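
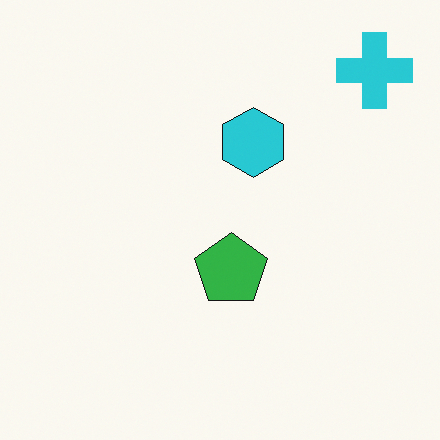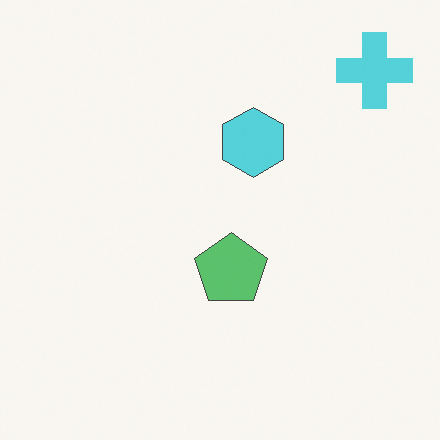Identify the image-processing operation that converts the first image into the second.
It was given slightly reduced contrast.

Tones are pushed toward mid-grey across the whole image — a global contrast change.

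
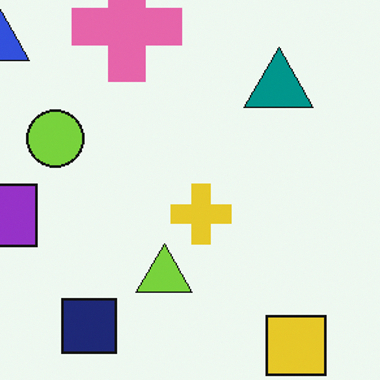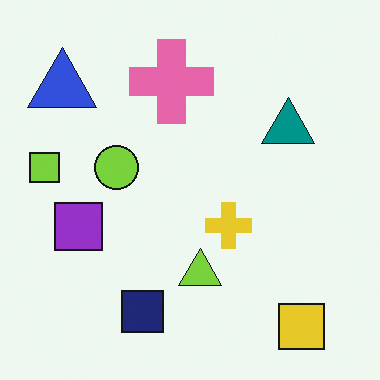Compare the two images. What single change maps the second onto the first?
Cropped slightly and scaled back up.

The visible shapes are larger and the field of view is narrower; shapes near the original edges may be partly or wholly outside the frame — a crop-and-rescale.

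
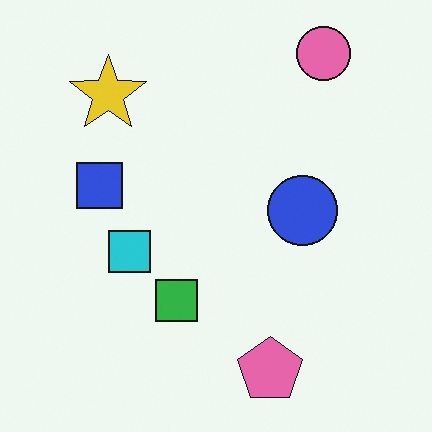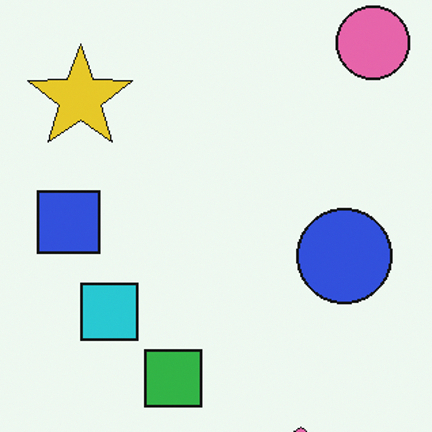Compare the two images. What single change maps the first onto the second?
The image was cropped slightly and scaled back up.

The visible shapes are larger and the field of view is narrower; shapes near the original edges may be partly or wholly outside the frame — a crop-and-rescale.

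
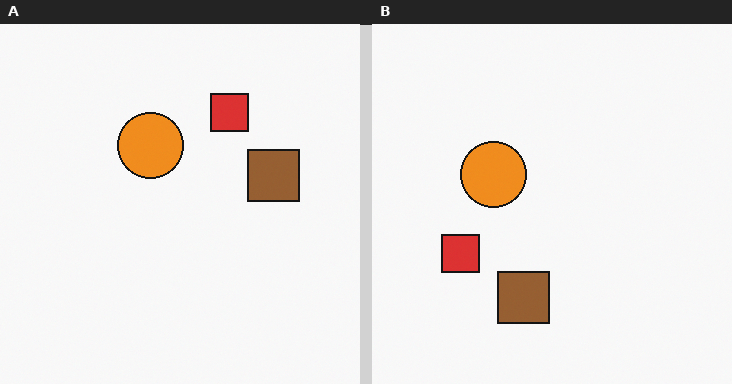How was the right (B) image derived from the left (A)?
The right (B) image is the left (A) transposed (reflected across the top-left ↔ bottom-right diagonal).

Shapes have swapped their row and column positions — what was in the top-right is now in the bottom-left — a diagonal reflection.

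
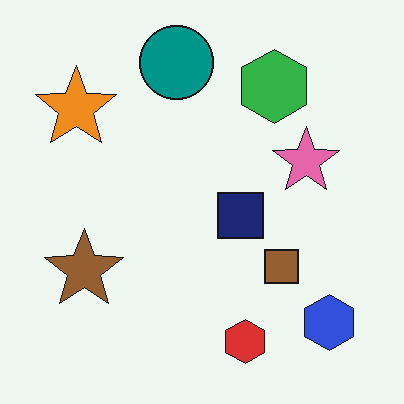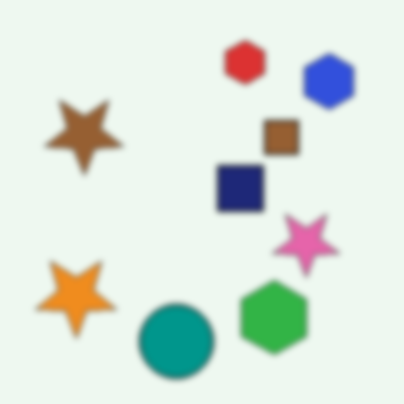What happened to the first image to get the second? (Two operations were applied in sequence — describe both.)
The second image is the first flipped vertically (top ↔ bottom), then noticeably gaussian-blurred.

The teal circle is in the top of the first image and the bottom of the second — shapes on opposite sides of the horizontal midline have swapped in a mirror flip. Shape edges and outlines are uniformly softened across the whole image.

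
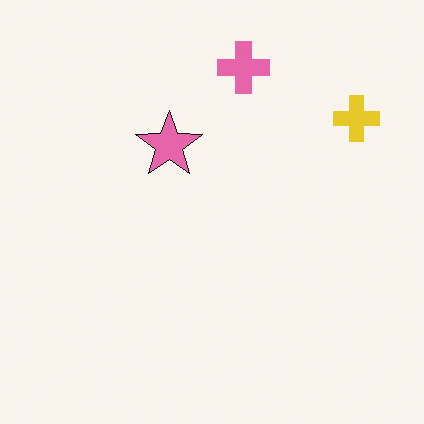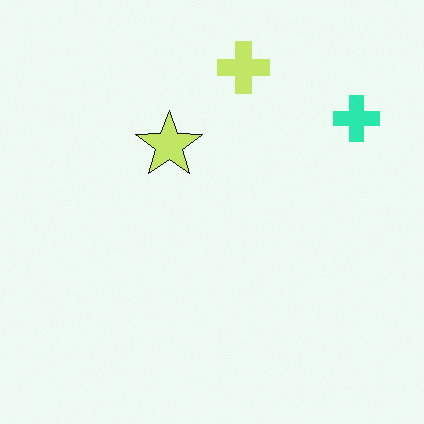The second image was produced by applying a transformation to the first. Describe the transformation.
The second image is the first hue-shifted through roughly a third of the color wheel.

Every shape's color has rotated by the same amount around the hue wheel — a uniform hue shift.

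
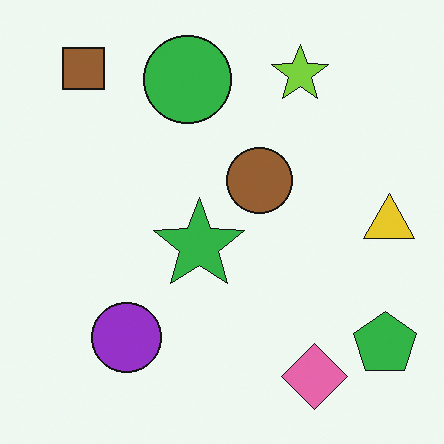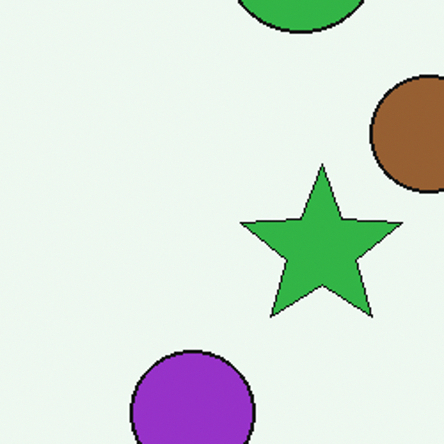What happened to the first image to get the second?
The transformation is: cropped to a noticeably smaller region and rescaled.

The visible shapes are larger and the field of view is narrower; shapes near the original edges may be partly or wholly outside the frame — a crop-and-rescale.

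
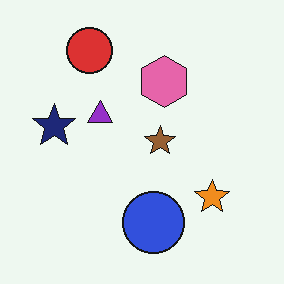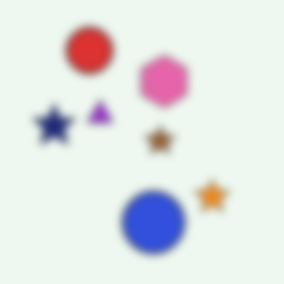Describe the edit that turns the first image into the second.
Noticeably gaussian-blurred.

Shape edges and outlines are uniformly softened across the whole image.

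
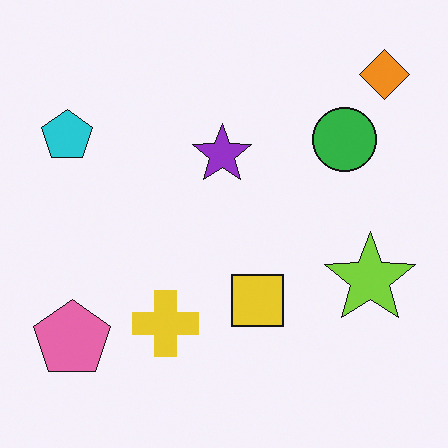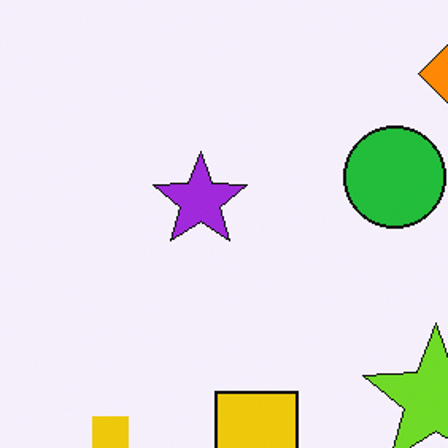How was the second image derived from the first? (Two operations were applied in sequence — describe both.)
The transformation is: slightly oversaturated, then cropped slightly and scaled back up.

All colors are more vivid — a global saturation change. The visible shapes are larger and the field of view is narrower; shapes near the original edges may be partly or wholly outside the frame — a crop-and-rescale.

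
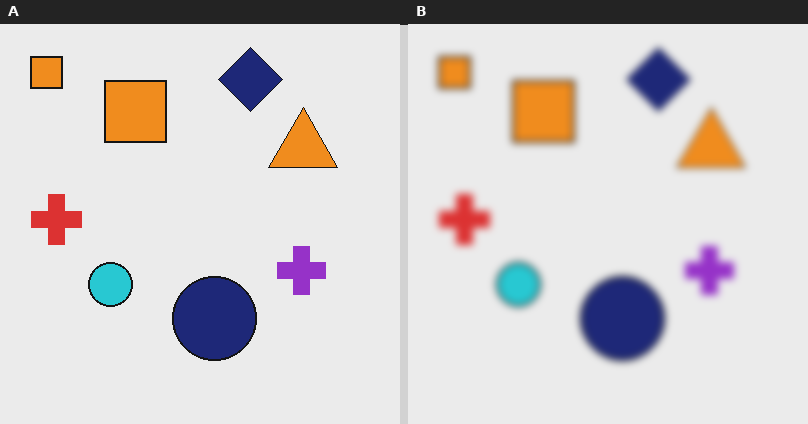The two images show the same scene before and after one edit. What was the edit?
The image was moderately blurred.

Shape edges and outlines are uniformly softened across the whole image.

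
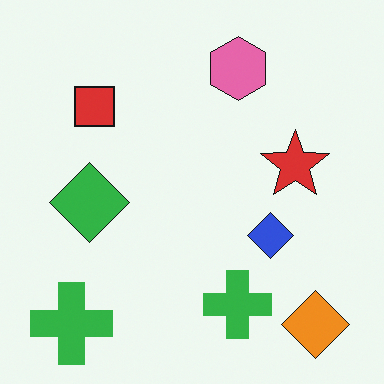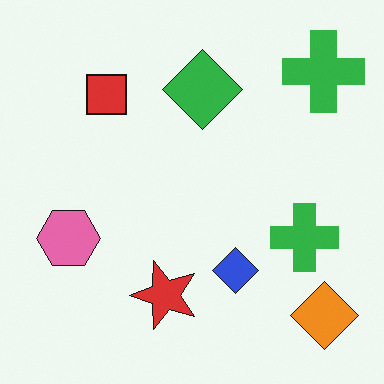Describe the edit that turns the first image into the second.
The second image is the first transposed (reflected across the top-left ↔ bottom-right diagonal).

Shapes have swapped their row and column positions — what was in the top-right is now in the bottom-left — a diagonal reflection.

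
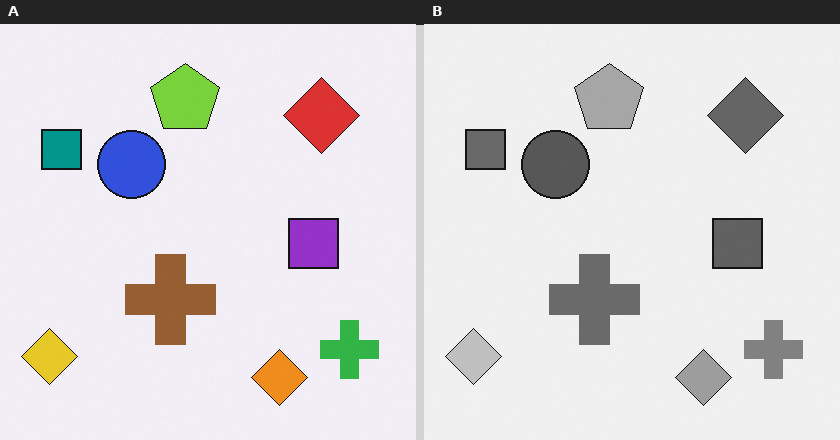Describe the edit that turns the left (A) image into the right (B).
This is the original image converted to grayscale.

All color is removed — every shape is now a shade of grey.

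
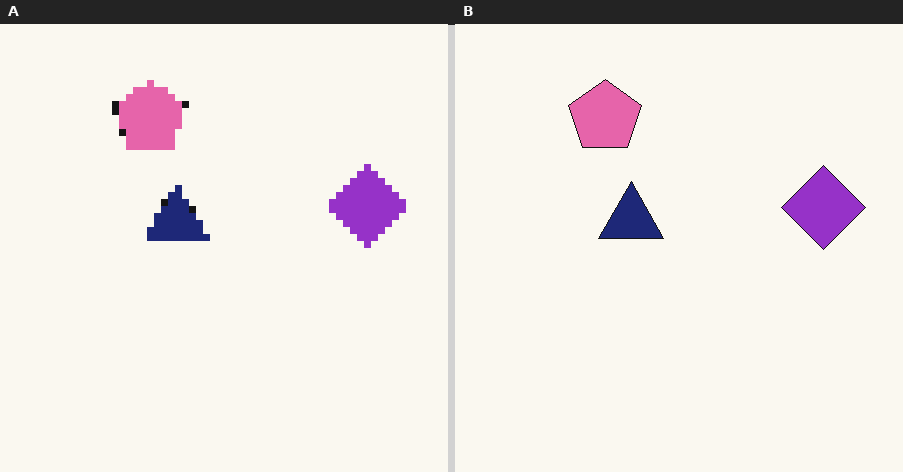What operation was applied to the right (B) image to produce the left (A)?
This is the original image pixelated into visible square blocks.

Shapes are reduced to large square blocks; fine edges and outlines are lost — a downscale-then-upscale (mosaic) effect.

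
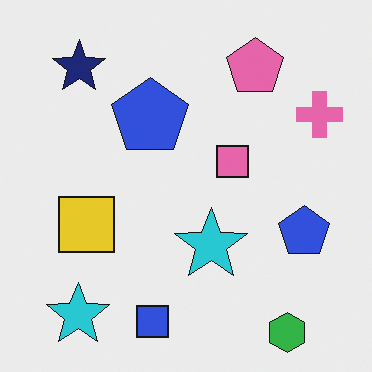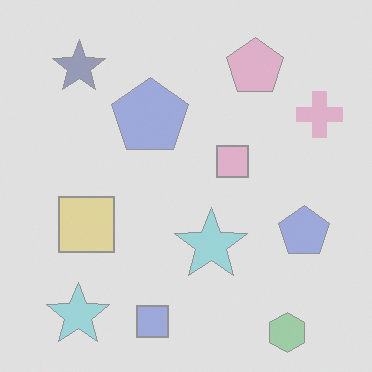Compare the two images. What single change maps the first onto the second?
The second image is the first given much lower contrast.

Tones are pushed toward mid-grey across the whole image — a global contrast change.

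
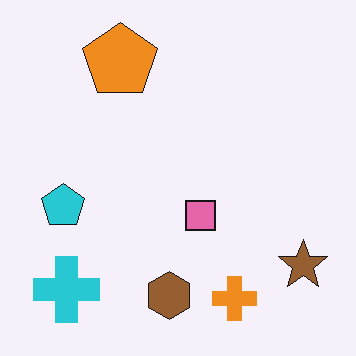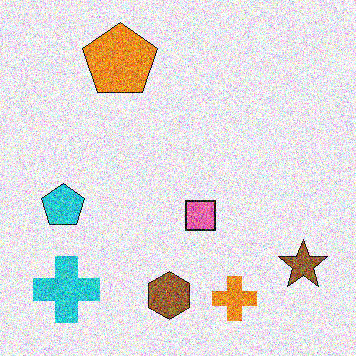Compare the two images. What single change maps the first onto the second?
The transformation is: degraded with a thick layer of grain.

Random speckle covers the whole image, including the flat background.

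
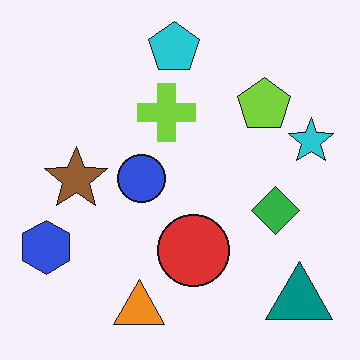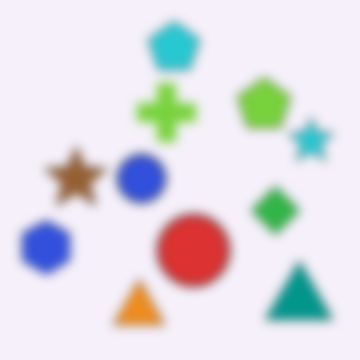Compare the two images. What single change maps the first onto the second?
The image was heavily blurred.

Shape edges and outlines are uniformly softened across the whole image.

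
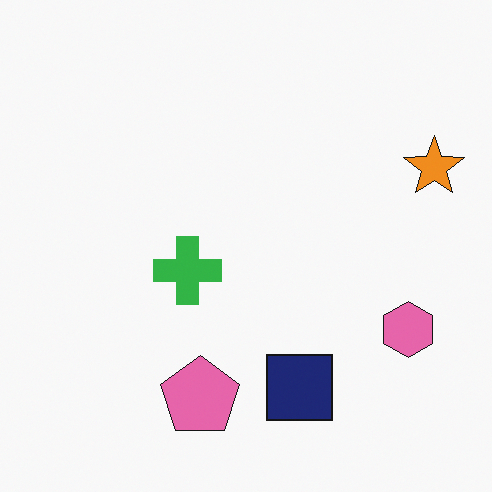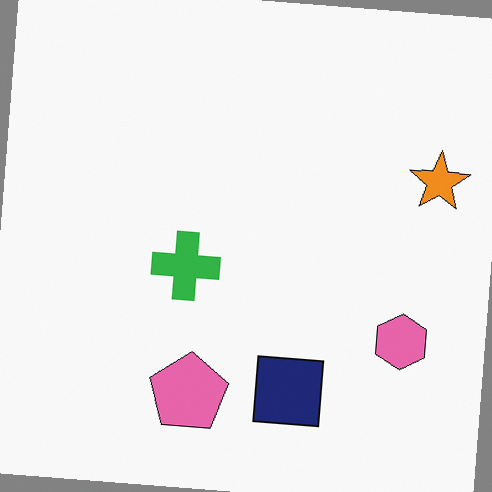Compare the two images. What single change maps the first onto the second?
This is the original image rotated clockwise by a small amount.

Every shape is tilted by the same angle and the image corners show triangular fill wedges — a whole-image rotation by a non-right angle.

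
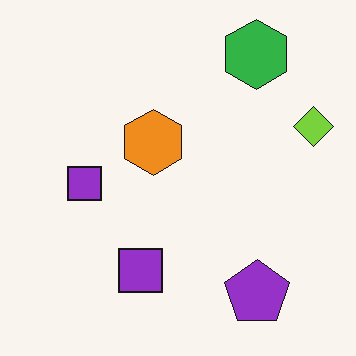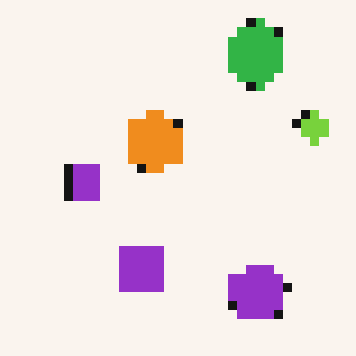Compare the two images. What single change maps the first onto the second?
The image was coarsely pixelated.

Shapes are reduced to large square blocks; fine edges and outlines are lost — a downscale-then-upscale (mosaic) effect.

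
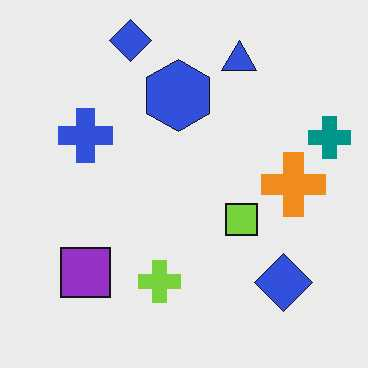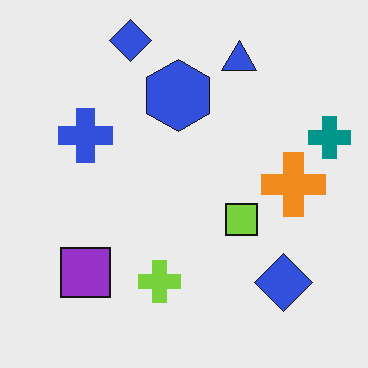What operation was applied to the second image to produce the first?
The transformation is: given moderate JPEG compression.

Blocky 8×8 compression artifacts appear around shape edges and the flat background shows ringing — characteristic JPEG degradation.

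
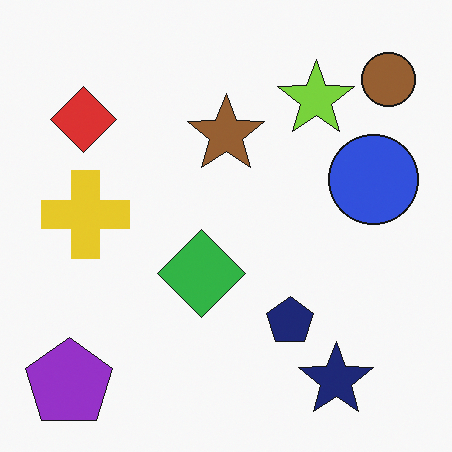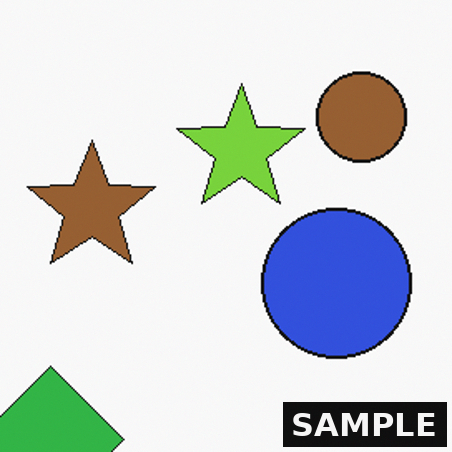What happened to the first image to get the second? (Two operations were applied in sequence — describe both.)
The image was cropped tightly and scaled back up, then watermarked with the text "SAMPLE" in the lower-right corner.

The visible shapes are larger and the field of view is narrower; shapes near the original edges may be partly or wholly outside the frame — a crop-and-rescale. A dark label reading "SAMPLE" appears in the lower-right corner.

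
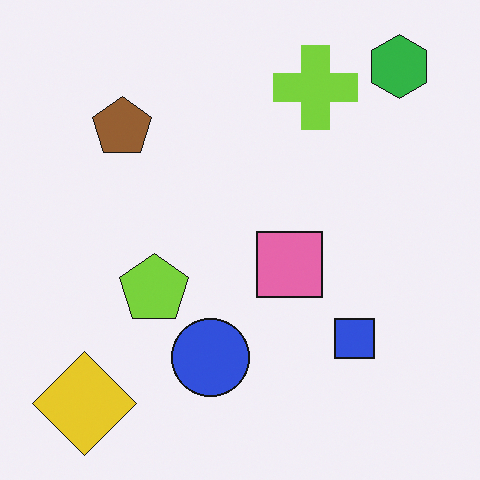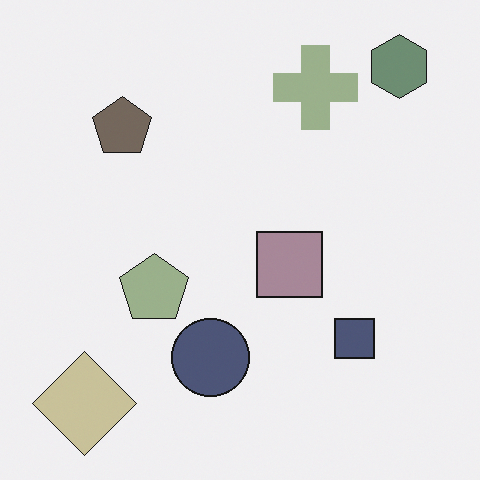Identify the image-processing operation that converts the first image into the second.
Made much more muted (saturation change).

All colors are more muted and greyish — a global saturation change.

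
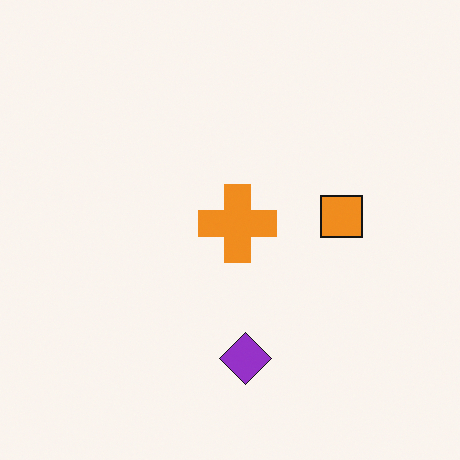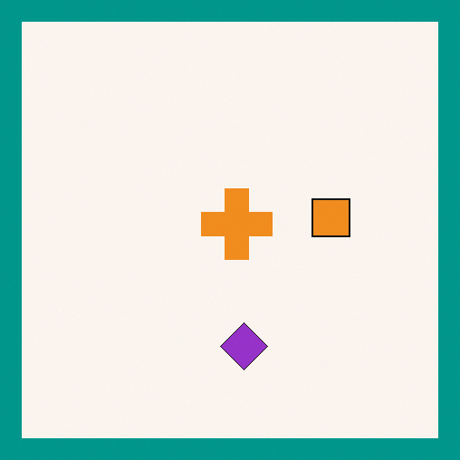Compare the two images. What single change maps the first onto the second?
It was framed with a teal border.

A solid teal frame runs around the edge of the second image, with the content slightly shrunk inside it.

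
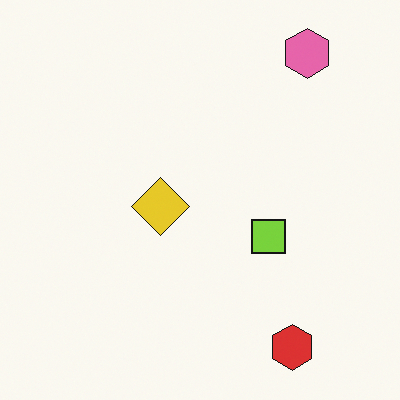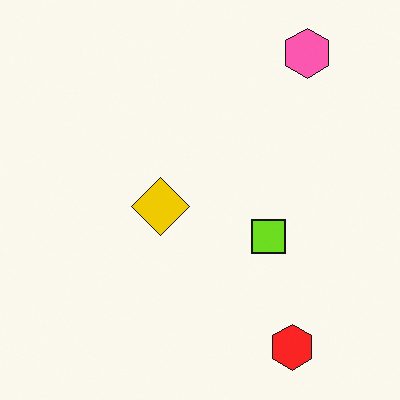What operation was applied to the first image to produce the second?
It was slightly oversaturated.

All colors are more vivid — a global saturation change.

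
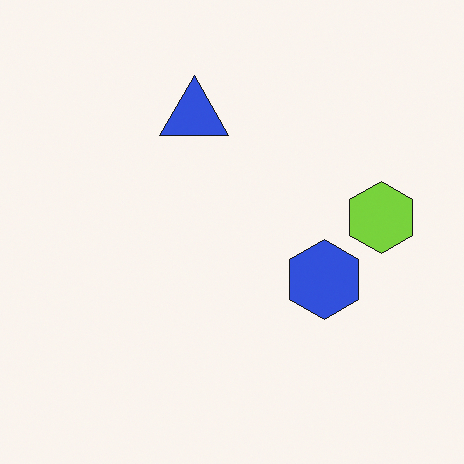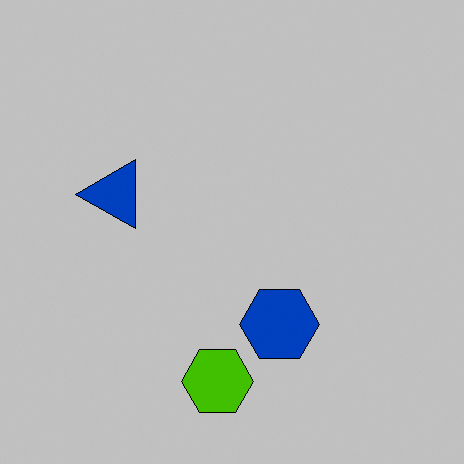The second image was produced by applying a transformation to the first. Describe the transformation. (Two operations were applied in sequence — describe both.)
This is the original image heavily posterized to just a handful of flat colors, then transposed (reflected across the top-left ↔ bottom-right diagonal).

Each flat color has snapped to a coarser quantized level — most visibly, the near-white background has dropped to a flat grey. Shapes have swapped their row and column positions — what was in the top-right is now in the bottom-left — a diagonal reflection.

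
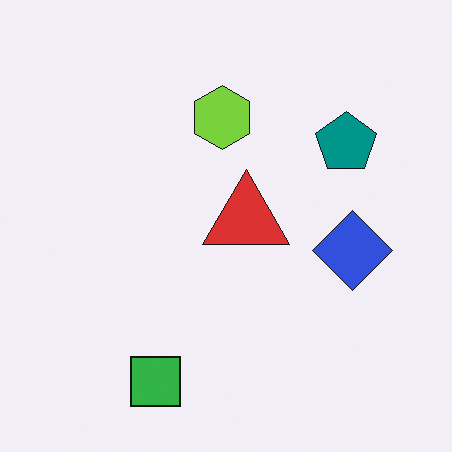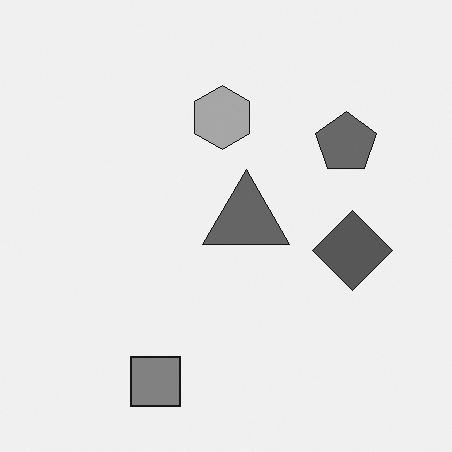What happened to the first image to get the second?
This is the original image converted to grayscale.

All color is removed — every shape is now a shade of grey.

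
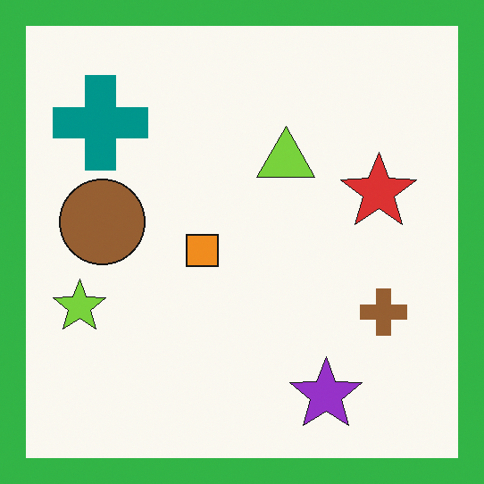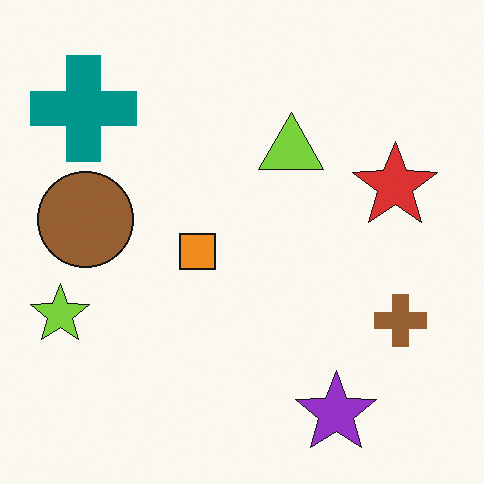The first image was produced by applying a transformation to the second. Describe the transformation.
It was framed with a green border.

A solid green frame runs around the edge of the first image, with the content slightly shrunk inside it.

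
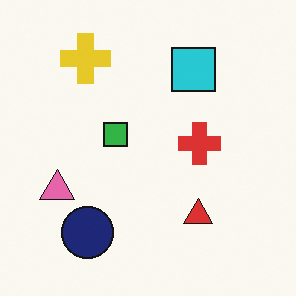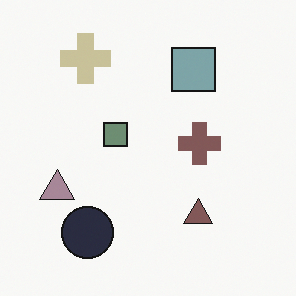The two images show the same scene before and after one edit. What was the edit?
The second image is the first made much more muted (saturation change).

All colors are more muted and greyish — a global saturation change.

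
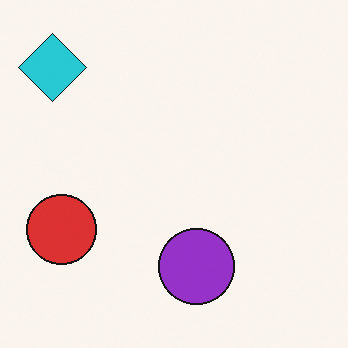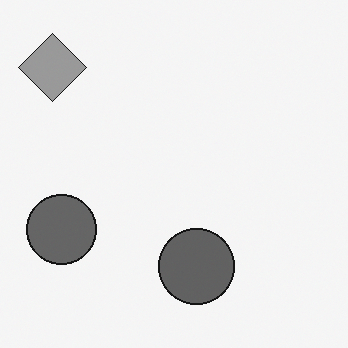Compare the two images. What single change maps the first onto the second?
The second image is the first converted to grayscale.

All color is removed — every shape is now a shade of grey.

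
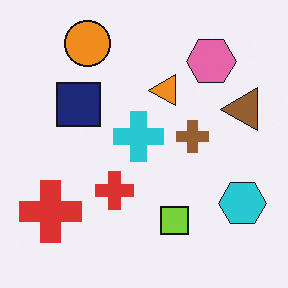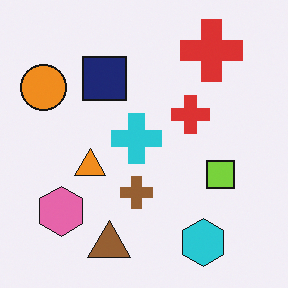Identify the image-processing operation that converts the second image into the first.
The transformation is: transposed (reflected across the top-left ↔ bottom-right diagonal).

Shapes have swapped their row and column positions — what was in the top-right is now in the bottom-left — a diagonal reflection.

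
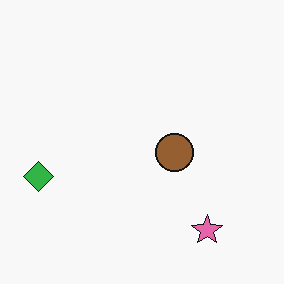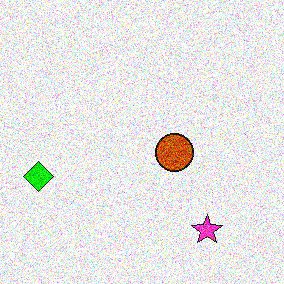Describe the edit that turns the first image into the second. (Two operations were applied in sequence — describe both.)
This is the original image heavily oversaturated, then degraded with strong gaussian noise.

All colors are more vivid — a global saturation change. Random speckle covers the whole image, including the flat background.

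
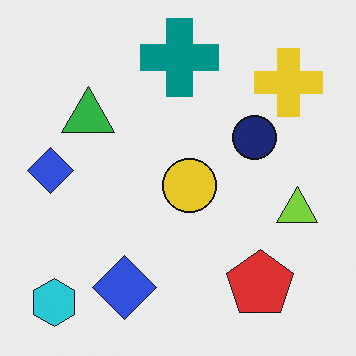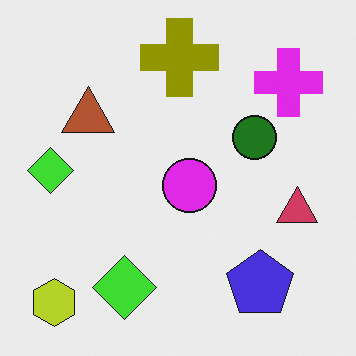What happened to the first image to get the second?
This is the original image hue-shifted through roughly half the color wheel.

Every shape's color has rotated by the same amount around the hue wheel — a uniform hue shift.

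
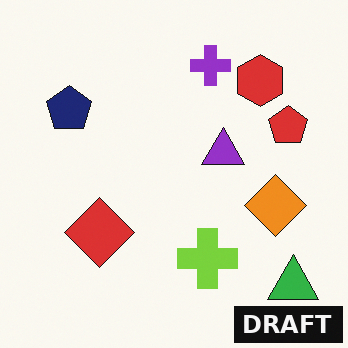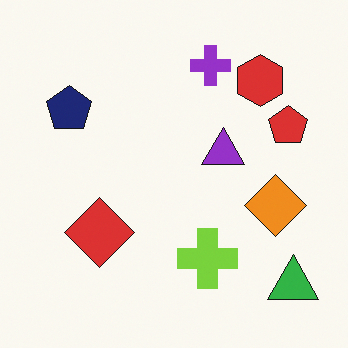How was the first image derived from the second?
The transformation is: watermarked with the text "DRAFT" in the lower-right corner.

A dark label reading "DRAFT" appears in the lower-right corner.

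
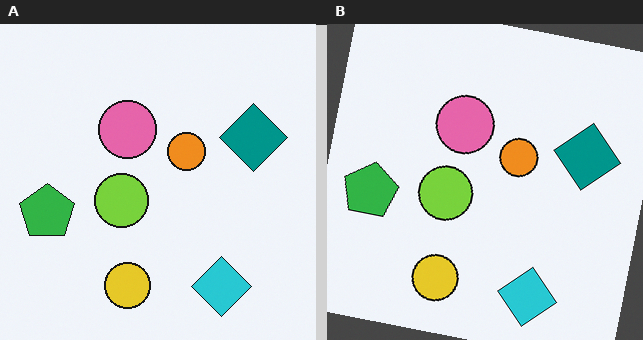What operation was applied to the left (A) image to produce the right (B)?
This is the original image rotated clockwise by a few degrees.

Every shape is tilted by the same angle and the image corners show triangular fill wedges — a whole-image rotation by a non-right angle.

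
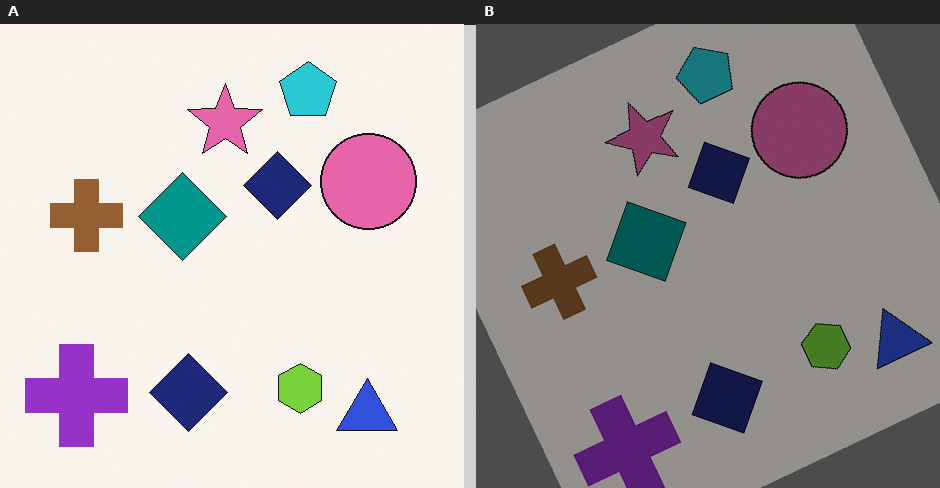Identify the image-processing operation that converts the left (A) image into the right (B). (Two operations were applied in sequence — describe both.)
The transformation is: rotated counter-clockwise by a clearly visible amount, then substantially darkened.

Every shape is tilted by the same angle and the image corners show triangular fill wedges — a whole-image rotation by a non-right angle. Every pixel — background and shapes alike — is uniformly darkened.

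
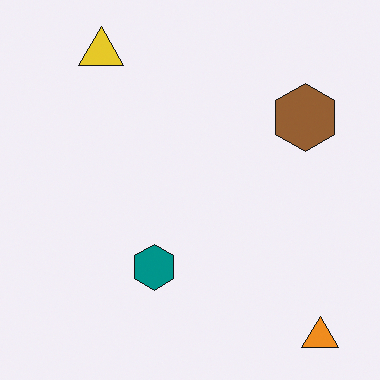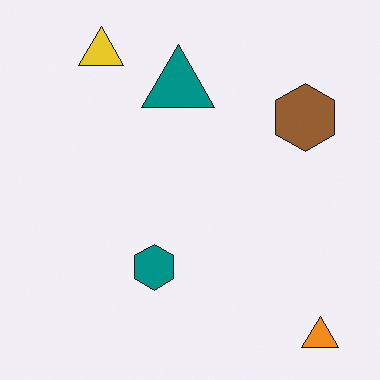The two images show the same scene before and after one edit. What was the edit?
This is the original image overlaid with an additional teal triangle.

A teal triangle appears in the second image that is absent from the first.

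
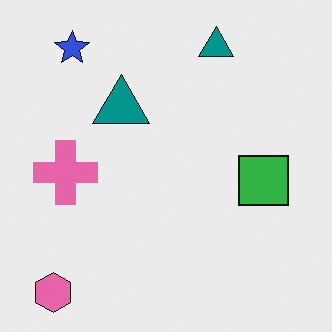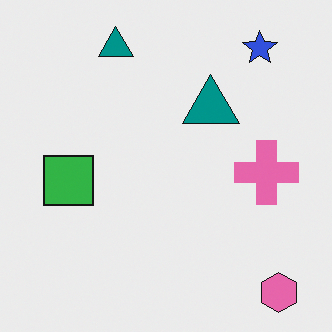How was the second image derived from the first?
The image was flipped horizontally (left ↔ right).

The pink hexagon is in the bottom-left of the first image and the bottom-right of the second — shapes on opposite sides of the vertical midline have swapped in a mirror flip.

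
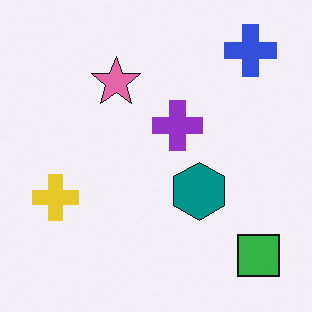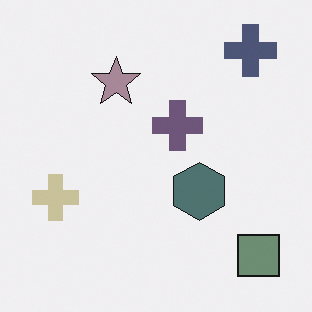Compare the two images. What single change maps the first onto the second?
It was made much more muted (saturation change).

All colors are more muted and greyish — a global saturation change.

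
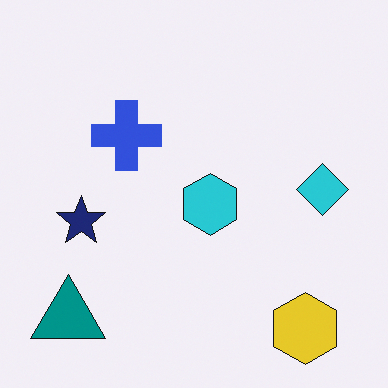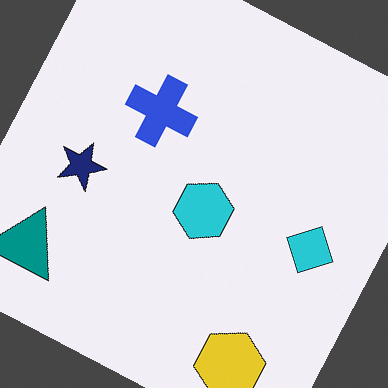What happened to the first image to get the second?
The image was rotated clockwise by a clearly visible amount.

Every shape is tilted by the same angle and the image corners show triangular fill wedges — a whole-image rotation by a non-right angle.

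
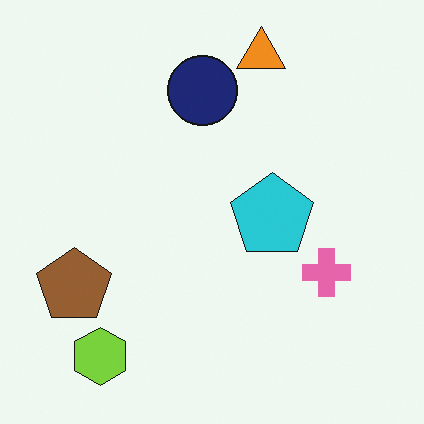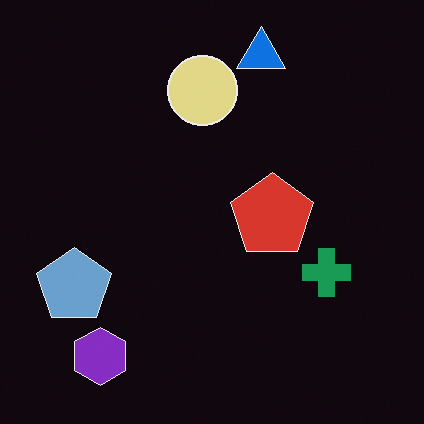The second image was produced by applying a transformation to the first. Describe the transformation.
The image was color-inverted (negative).

The light background has become dark and every shape's color is its complement — a photographic negative.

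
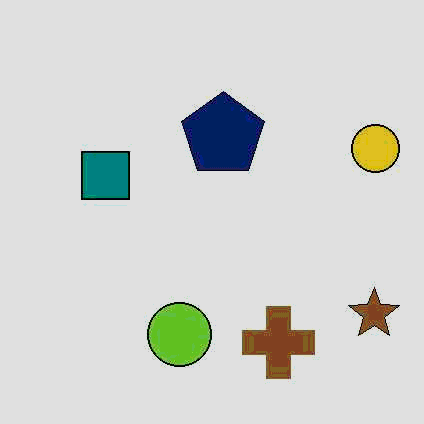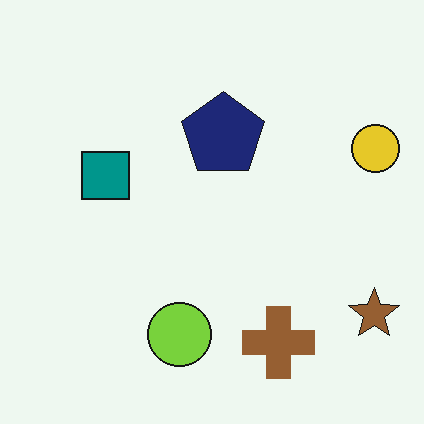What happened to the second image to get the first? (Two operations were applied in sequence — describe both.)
It was JPEG-compressed with visible artifacts, then moderately posterized.

Blocky 8×8 compression artifacts appear around shape edges and the flat background shows ringing — characteristic JPEG degradation. Each flat color has snapped to a coarser quantized level — most visibly, the near-white background has dropped to a flat grey.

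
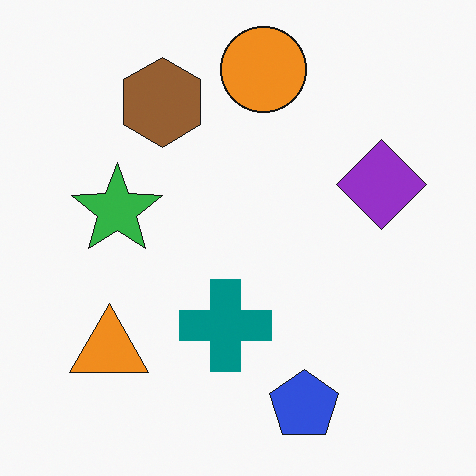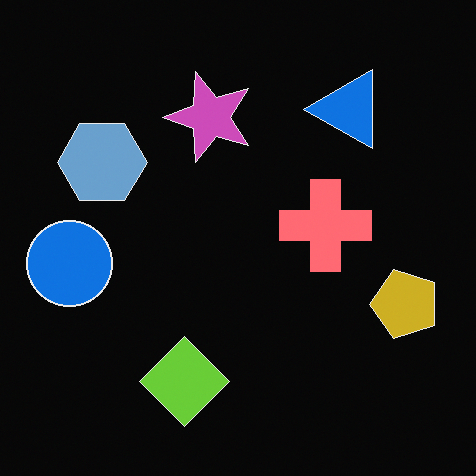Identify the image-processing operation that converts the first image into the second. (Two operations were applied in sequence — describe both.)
The transformation is: color-inverted (negative), then transposed (reflected across the top-left ↔ bottom-right diagonal).

The light background has become dark and every shape's color is its complement — a photographic negative. Shapes have swapped their row and column positions — what was in the top-right is now in the bottom-left — a diagonal reflection.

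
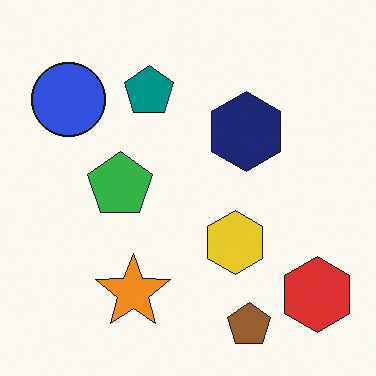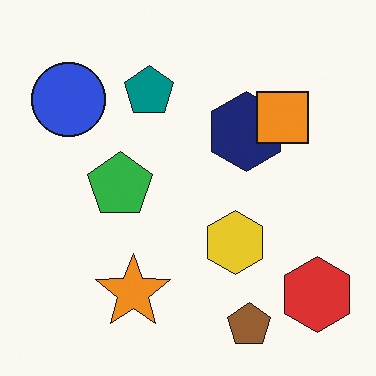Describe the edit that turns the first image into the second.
The transformation is: overlaid with an additional orange square.

An orange square appears in the second image that is absent from the first.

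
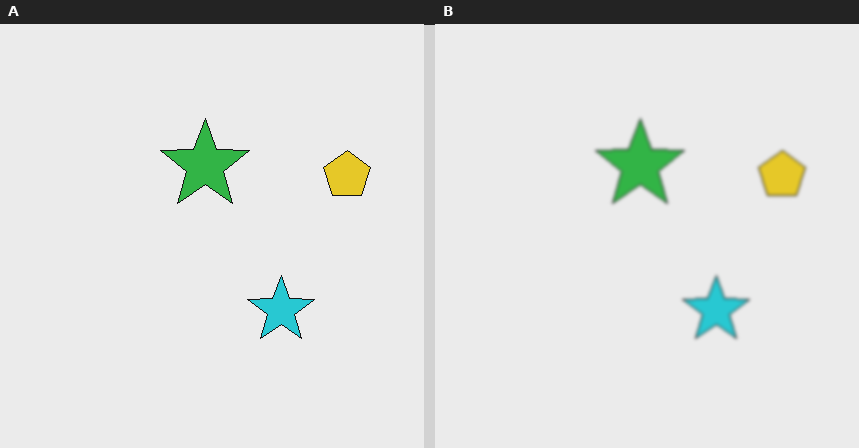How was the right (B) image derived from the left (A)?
Slightly softened.

Shape edges and outlines are uniformly softened across the whole image.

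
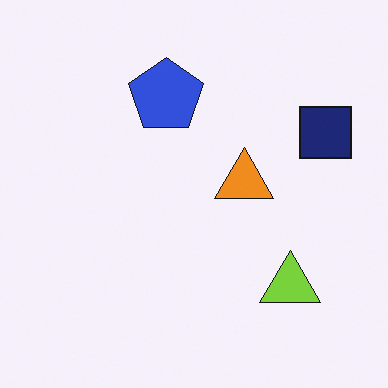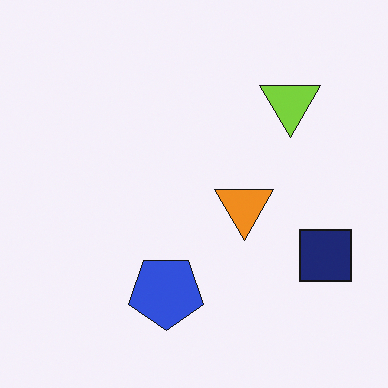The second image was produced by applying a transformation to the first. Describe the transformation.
It was flipped vertically (top ↔ bottom).

The blue pentagon is in the top of the first image and the bottom of the second — shapes on opposite sides of the horizontal midline have swapped in a mirror flip.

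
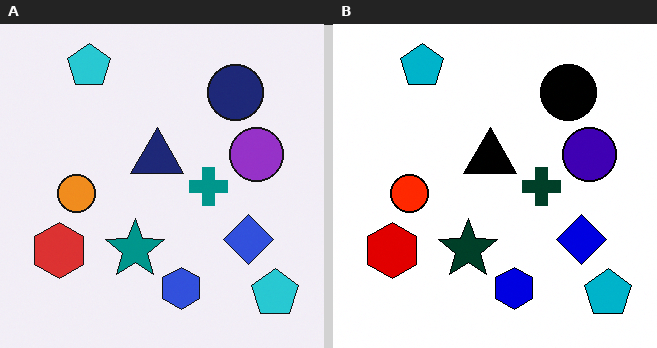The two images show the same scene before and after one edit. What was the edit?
The right (B) image is the left (A) given much higher contrast.

Tones are pushed away from mid-grey across the whole image — a global contrast change.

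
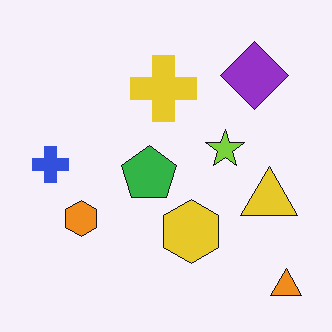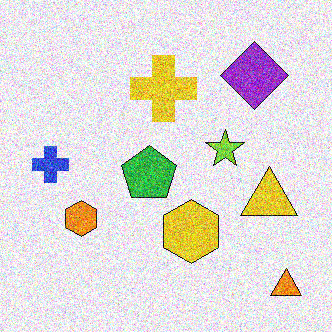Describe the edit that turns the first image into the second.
It was degraded with strong gaussian noise.

Random speckle covers the whole image, including the flat background.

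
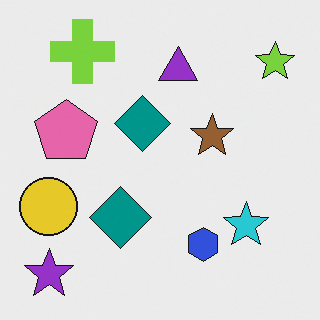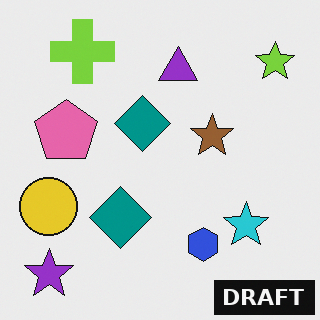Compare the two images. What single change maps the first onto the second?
It was watermarked with the text "DRAFT" in the lower-right corner.

A dark label reading "DRAFT" appears in the lower-right corner.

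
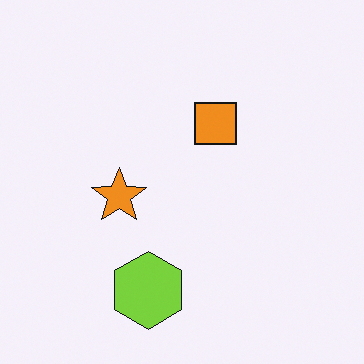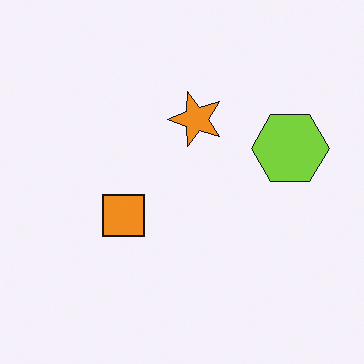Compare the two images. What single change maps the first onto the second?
The second image is the first transposed (reflected across the top-left ↔ bottom-right diagonal).

Shapes have swapped their row and column positions — what was in the top-right is now in the bottom-left — a diagonal reflection.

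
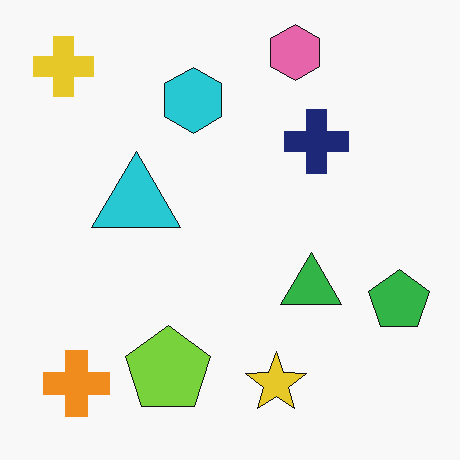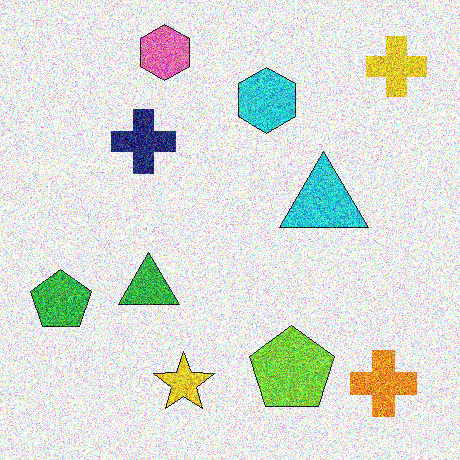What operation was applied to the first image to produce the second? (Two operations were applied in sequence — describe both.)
This is the original image flipped horizontally (left ↔ right), then degraded with strong gaussian noise.

The green pentagon is in the right of the first image and the left of the second — shapes on opposite sides of the vertical midline have swapped in a mirror flip. Random speckle covers the whole image, including the flat background.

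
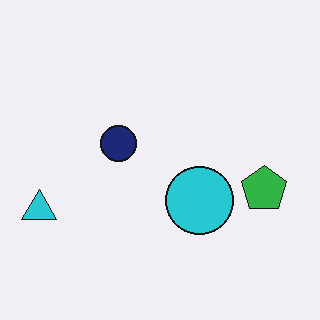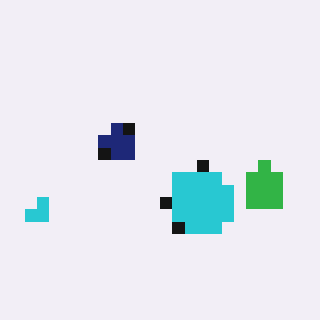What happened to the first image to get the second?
The image was heavily pixelated into large blocks.

Shapes are reduced to large square blocks; fine edges and outlines are lost — a downscale-then-upscale (mosaic) effect.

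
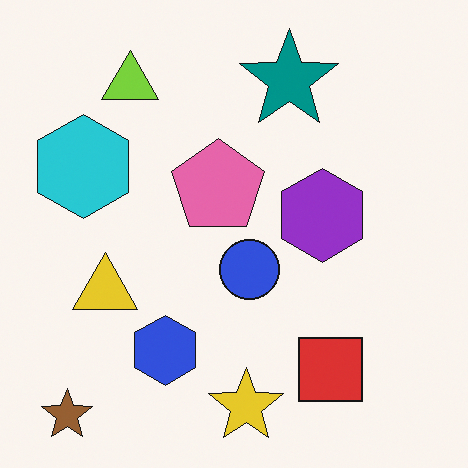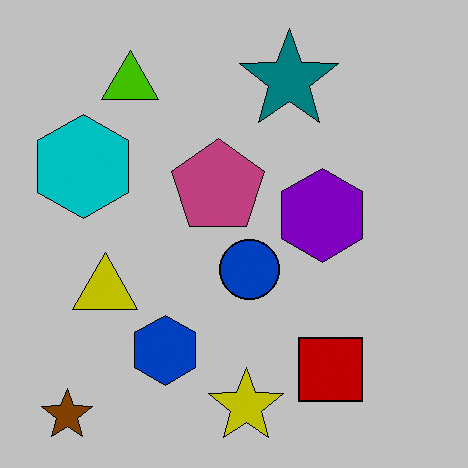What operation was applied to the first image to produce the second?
The image was heavily posterized to just a handful of flat colors.

Each flat color has snapped to a coarser quantized level — most visibly, the near-white background has dropped to a flat grey.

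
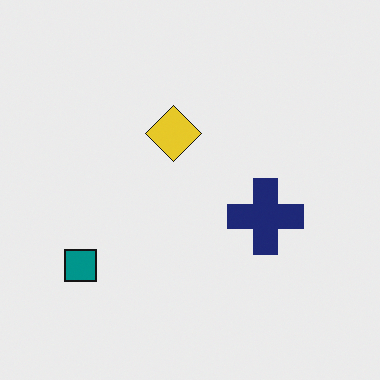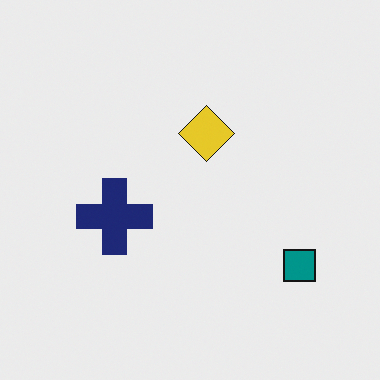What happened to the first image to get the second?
The image was flipped horizontally (left ↔ right).

The teal square is in the bottom-left of the first image and the bottom-right of the second — shapes on opposite sides of the vertical midline have swapped in a mirror flip.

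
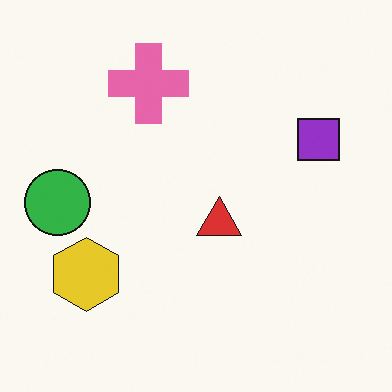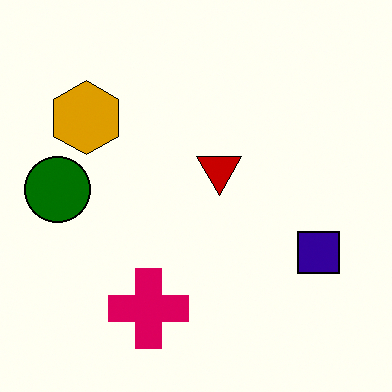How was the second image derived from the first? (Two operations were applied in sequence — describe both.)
It was flipped vertically (top ↔ bottom), then boosted in contrast.

The pink cross is in the top of the first image and the bottom of the second — shapes on opposite sides of the horizontal midline have swapped in a mirror flip. Tones are pushed away from mid-grey across the whole image — a global contrast change.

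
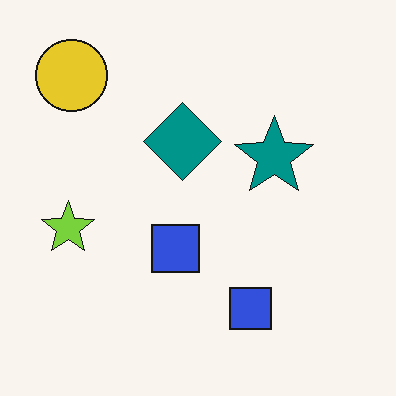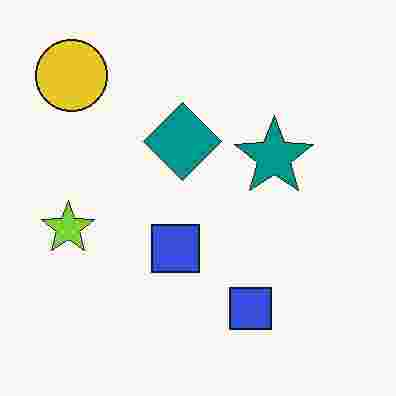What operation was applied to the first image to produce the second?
This is the original image degraded with heavy JPEG compression.

Blocky 8×8 compression artifacts appear around shape edges and the flat background shows ringing — characteristic JPEG degradation.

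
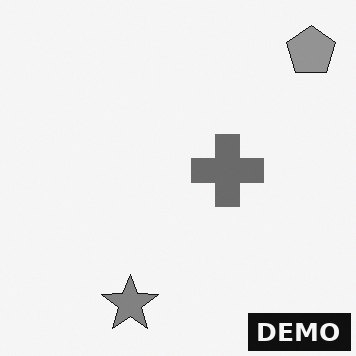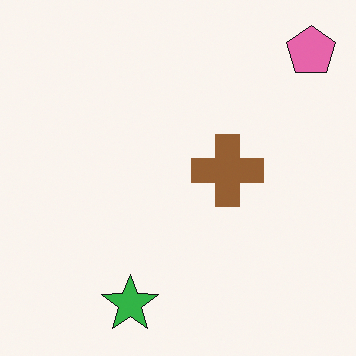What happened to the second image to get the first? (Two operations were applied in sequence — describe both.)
It was converted to grayscale, then watermarked with the text "DEMO" in the lower-right corner.

All color is removed — every shape is now a shade of grey. A dark label reading "DEMO" appears in the lower-right corner.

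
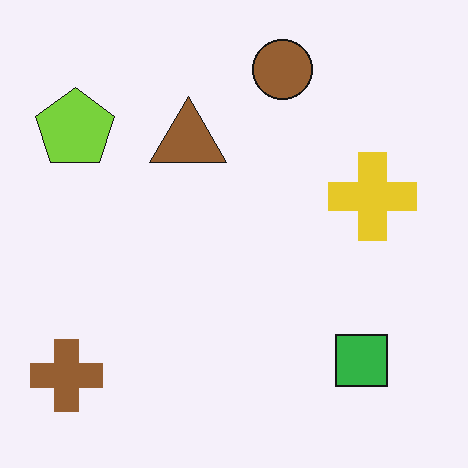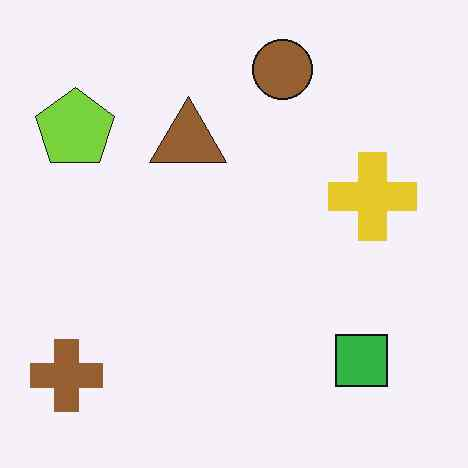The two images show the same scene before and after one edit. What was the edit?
The image was given moderate JPEG compression.

Blocky 8×8 compression artifacts appear around shape edges and the flat background shows ringing — characteristic JPEG degradation.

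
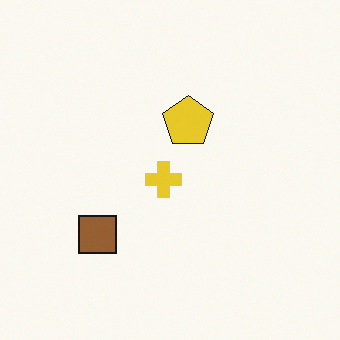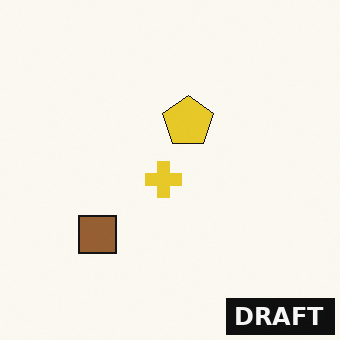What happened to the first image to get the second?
The image was watermarked with the text "DRAFT" in the lower-right corner.

A dark label reading "DRAFT" appears in the lower-right corner.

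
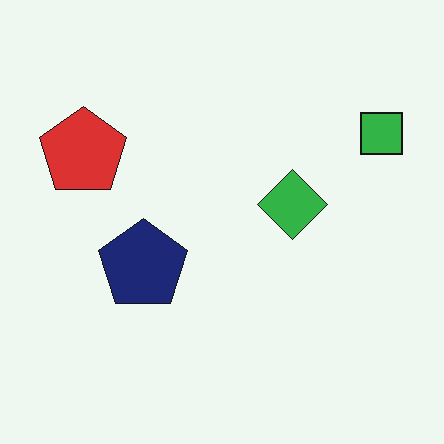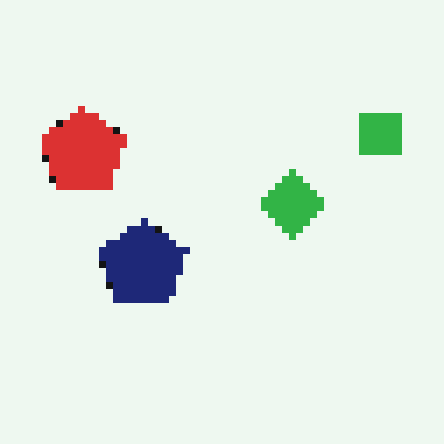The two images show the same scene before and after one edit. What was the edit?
The second image is the first moderately pixelated.

Shapes are reduced to large square blocks; fine edges and outlines are lost — a downscale-then-upscale (mosaic) effect.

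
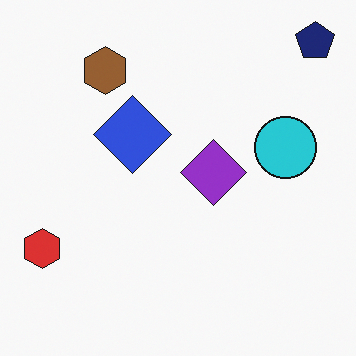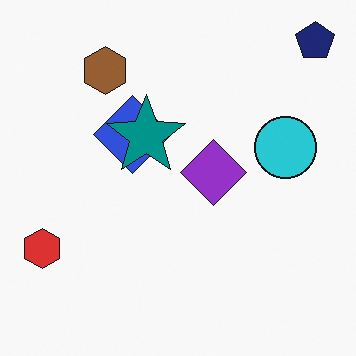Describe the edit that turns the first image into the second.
The image was overlaid with an additional teal star.

A teal star appears in the second image that is absent from the first.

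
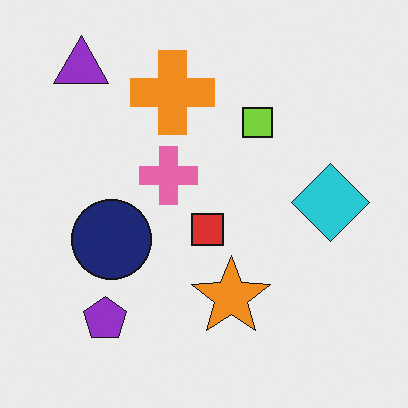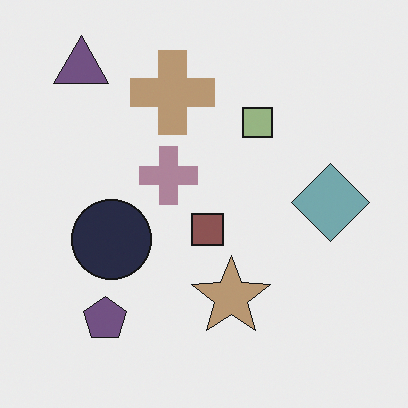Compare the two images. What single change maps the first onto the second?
Made much more muted (saturation change).

All colors are more muted and greyish — a global saturation change.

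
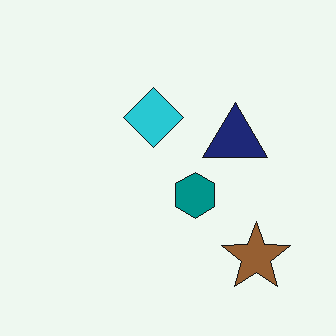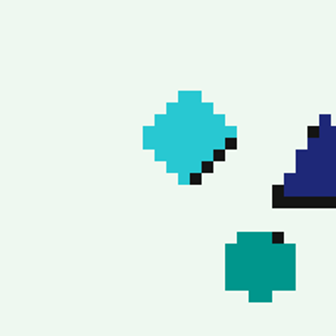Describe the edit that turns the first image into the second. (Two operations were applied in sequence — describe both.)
The transformation is: moderately pixelated, then cropped to a noticeably smaller region and rescaled.

Shapes are reduced to large square blocks; fine edges and outlines are lost — a downscale-then-upscale (mosaic) effect. The visible shapes are larger and the field of view is narrower; shapes near the original edges may be partly or wholly outside the frame — a crop-and-rescale.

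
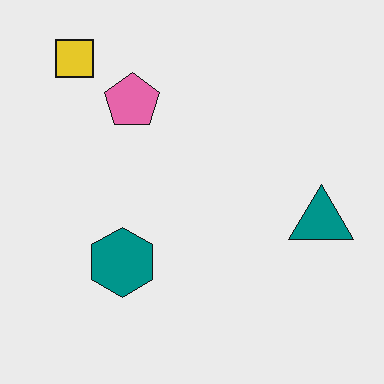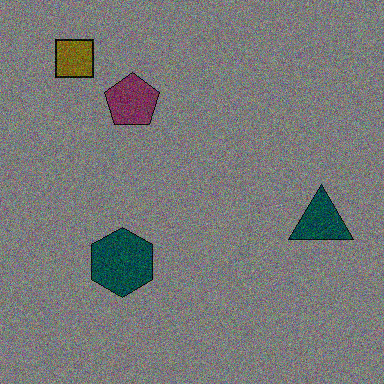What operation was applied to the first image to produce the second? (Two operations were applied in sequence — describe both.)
This is the original image substantially darkened, then degraded with moderate additive noise.

Every pixel — background and shapes alike — is uniformly darkened. Random speckle covers the whole image, including the flat background.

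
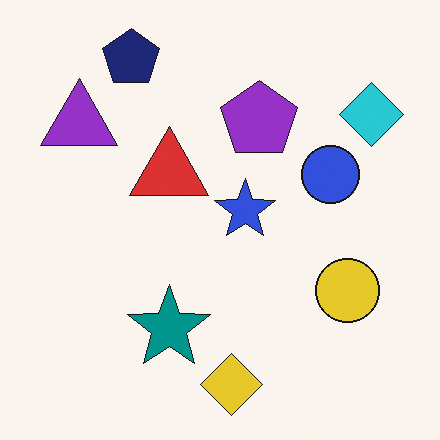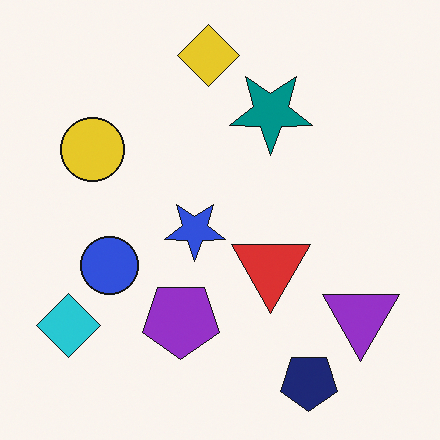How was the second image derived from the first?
The transformation is: rotated 180°.

The navy pentagon sits in the top-left of the first image and the bottom-right of the second — consistent with a whole-image 180° rotation.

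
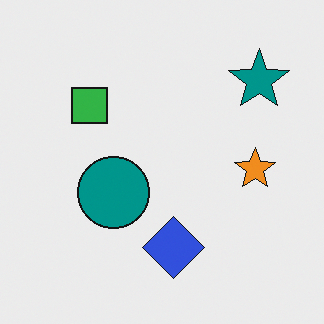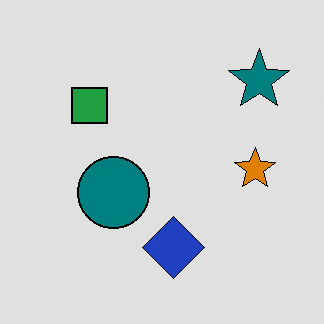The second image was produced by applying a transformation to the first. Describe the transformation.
Posterized to a reduced palette.

Each flat color has snapped to a coarser quantized level — most visibly, the near-white background has dropped to a flat grey.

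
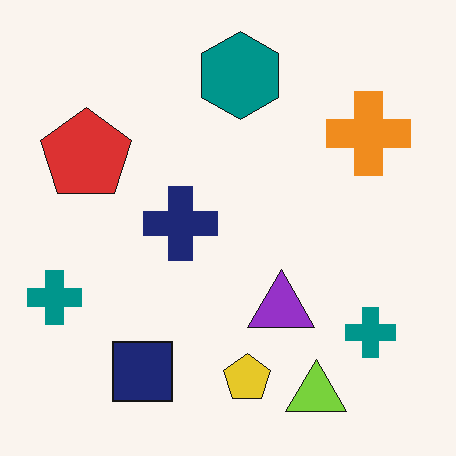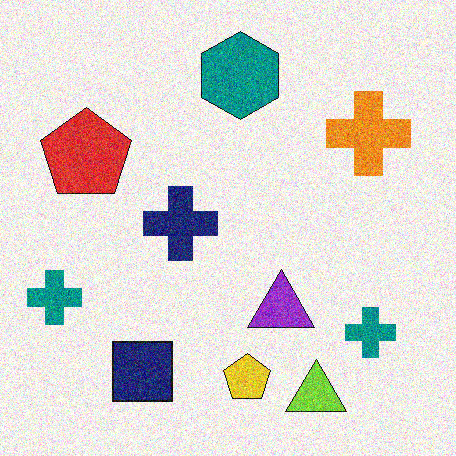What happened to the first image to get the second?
This is the original image degraded with a thick layer of grain.

Random speckle covers the whole image, including the flat background.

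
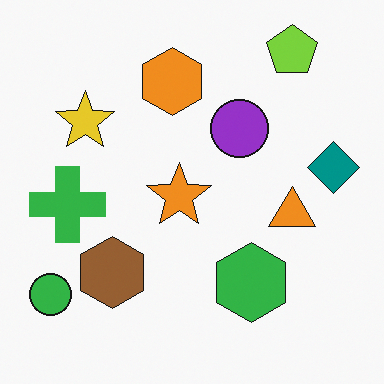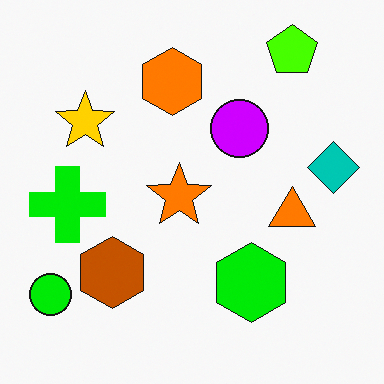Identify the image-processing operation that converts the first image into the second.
It was heavily oversaturated.

All colors are more vivid — a global saturation change.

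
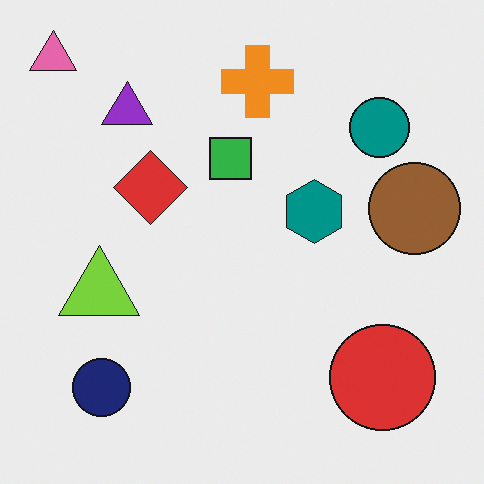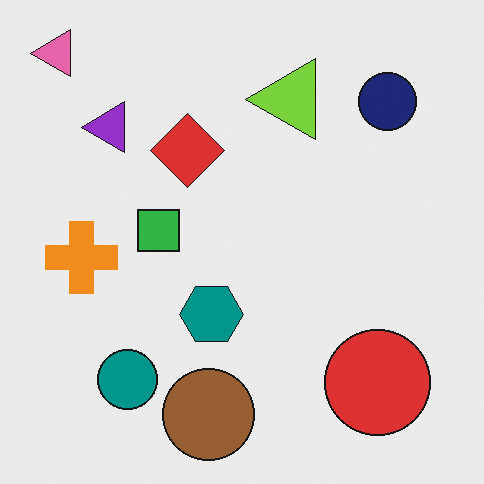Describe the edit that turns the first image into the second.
The transformation is: transposed (reflected across the top-left ↔ bottom-right diagonal).

Shapes have swapped their row and column positions — what was in the top-right is now in the bottom-left — a diagonal reflection.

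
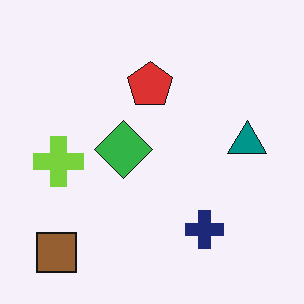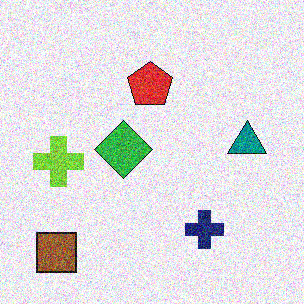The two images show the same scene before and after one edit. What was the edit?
The image was degraded with a thick layer of grain.

Random speckle covers the whole image, including the flat background.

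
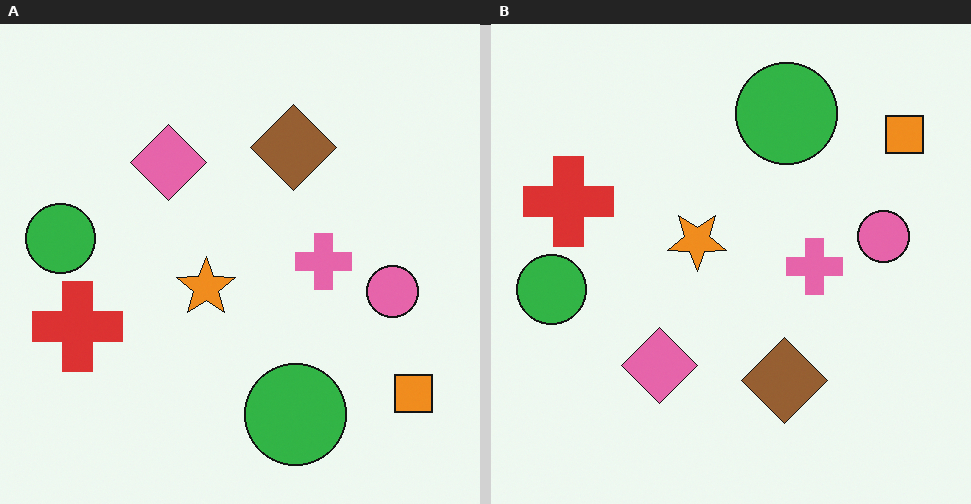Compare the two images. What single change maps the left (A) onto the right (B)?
The right (B) image is the left (A) flipped vertically (top ↔ bottom).

The orange square is in the bottom-right of the left (A) image and the top-right of the right (B) — shapes on opposite sides of the horizontal midline have swapped in a mirror flip.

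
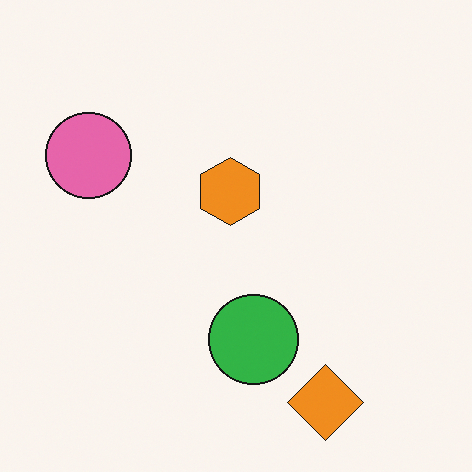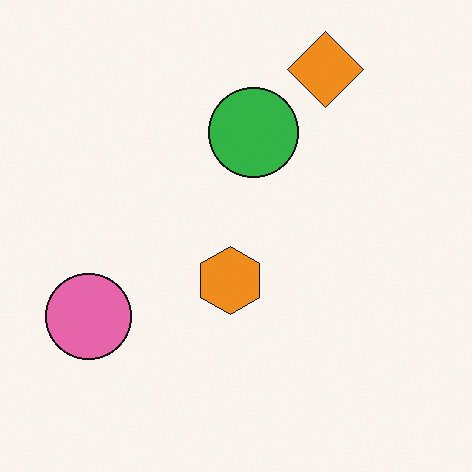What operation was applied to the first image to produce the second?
This is the original image flipped vertically (top ↔ bottom).

The orange diamond is in the bottom-right of the first image and the top-right of the second — shapes on opposite sides of the horizontal midline have swapped in a mirror flip.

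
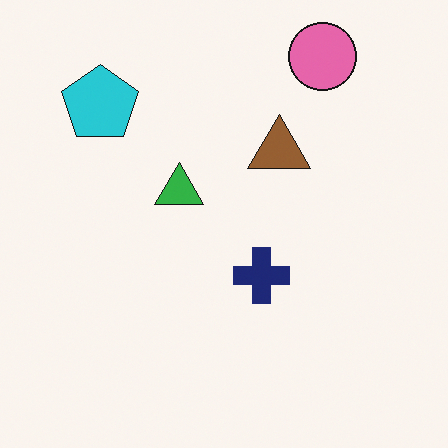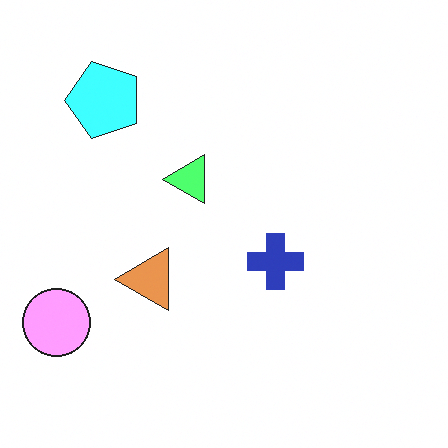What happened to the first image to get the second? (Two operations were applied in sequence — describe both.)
The image was brightened a lot, then transposed (reflected across the top-left ↔ bottom-right diagonal).

Every pixel — background and shapes alike — is uniformly brightened. Shapes have swapped their row and column positions — what was in the top-right is now in the bottom-left — a diagonal reflection.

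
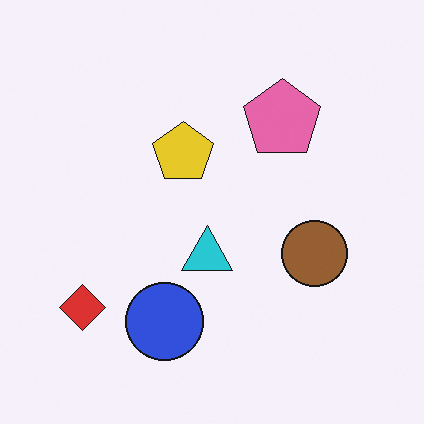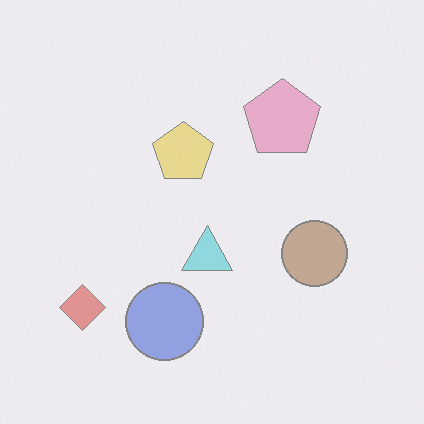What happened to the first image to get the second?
Washed out (contrast reduced).

Tones are pushed toward mid-grey across the whole image — a global contrast change.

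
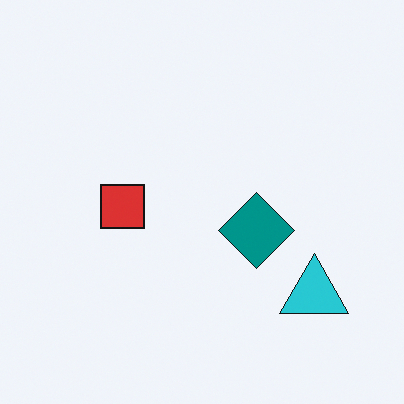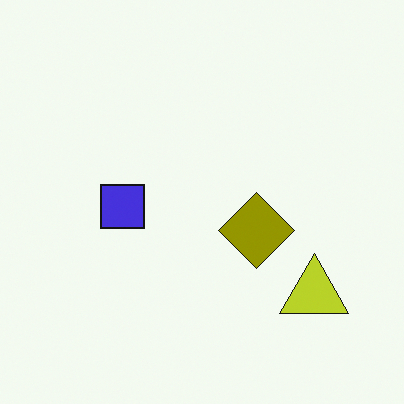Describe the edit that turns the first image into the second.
The transformation is: hue-shifted by a large amount.

Every shape's color has rotated by the same amount around the hue wheel — a uniform hue shift.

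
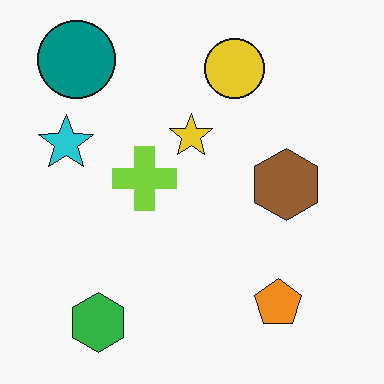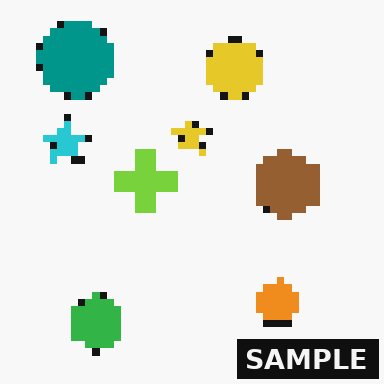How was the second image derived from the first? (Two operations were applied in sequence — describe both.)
This is the original image pixelated into visible square blocks, then watermarked with the text "SAMPLE" in the lower-right corner.

Shapes are reduced to large square blocks; fine edges and outlines are lost — a downscale-then-upscale (mosaic) effect. A dark label reading "SAMPLE" appears in the lower-right corner.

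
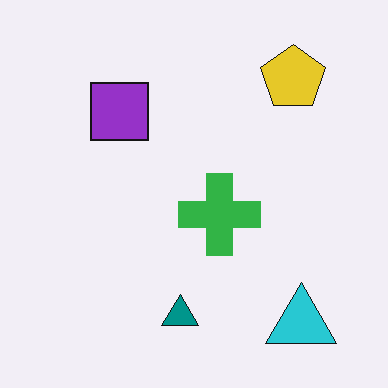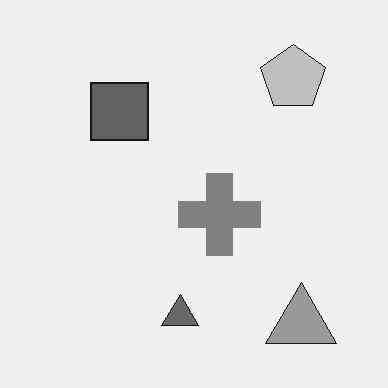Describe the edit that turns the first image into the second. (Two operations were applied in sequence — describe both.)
The second image is the first converted to grayscale, then JPEG-compressed with visible artifacts.

All color is removed — every shape is now a shade of grey. Blocky 8×8 compression artifacts appear around shape edges and the flat background shows ringing — characteristic JPEG degradation.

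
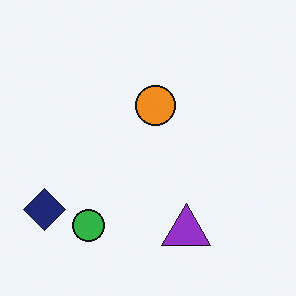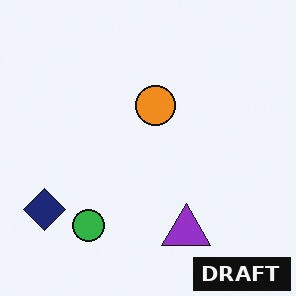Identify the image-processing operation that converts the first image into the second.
The transformation is: watermarked with the text "DRAFT" in the lower-right corner.

A dark label reading "DRAFT" appears in the lower-right corner.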